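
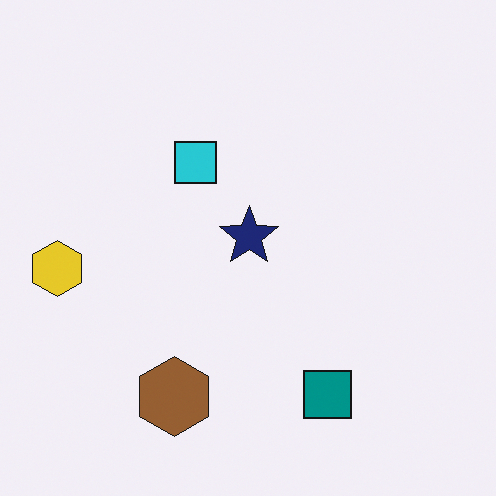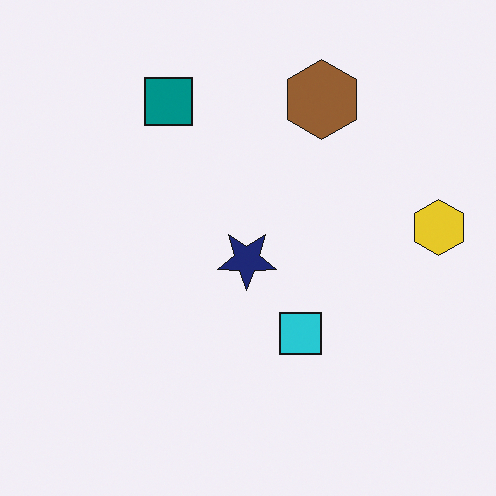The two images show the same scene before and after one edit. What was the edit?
The transformation is: rotated 180°.

The yellow hexagon sits in the left of the first image and the right of the second — consistent with a whole-image 180° rotation.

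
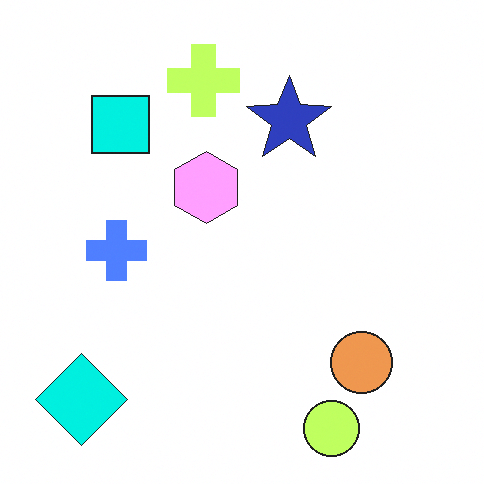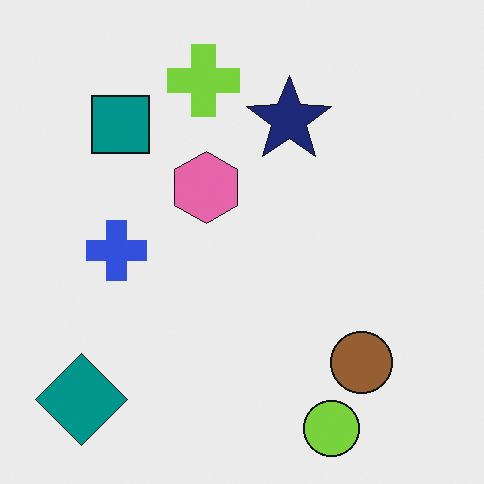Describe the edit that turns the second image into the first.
The first image is the second noticeably brightened.

Every pixel — background and shapes alike — is uniformly brightened.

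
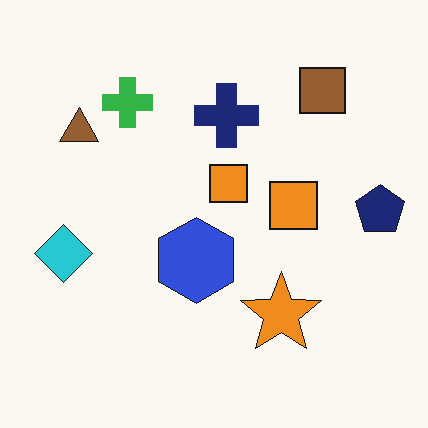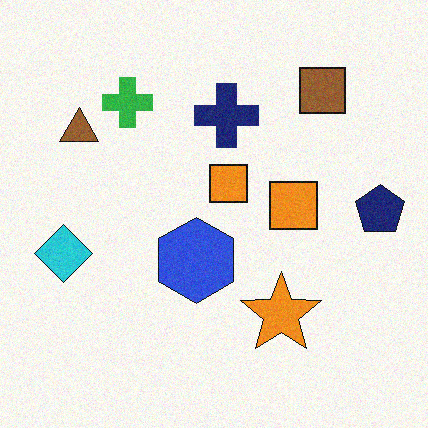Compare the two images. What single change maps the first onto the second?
The second image is the first degraded with light additive noise.

Random speckle covers the whole image, including the flat background.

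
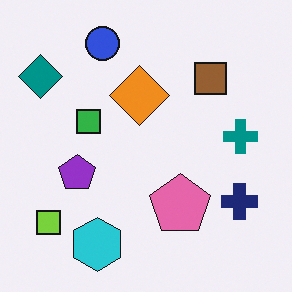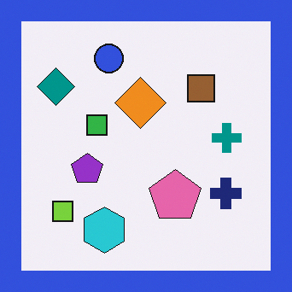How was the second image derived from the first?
The second image is the first framed with a blue border.

A solid blue frame runs around the edge of the second image, with the content slightly shrunk inside it.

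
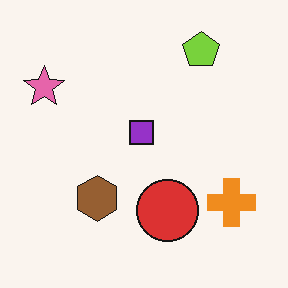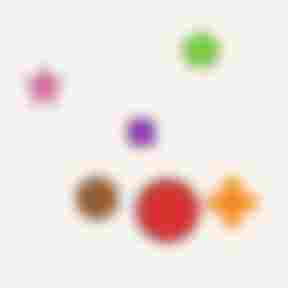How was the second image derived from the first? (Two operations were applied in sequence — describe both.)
The second image is the first heavily blurred, then degraded with heavy JPEG compression.

Shape edges and outlines are uniformly softened across the whole image. Blocky 8×8 compression artifacts appear around shape edges and the flat background shows ringing — characteristic JPEG degradation.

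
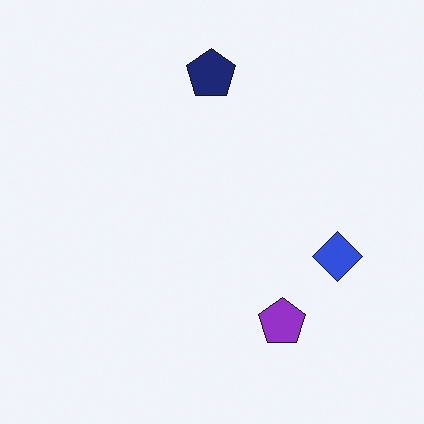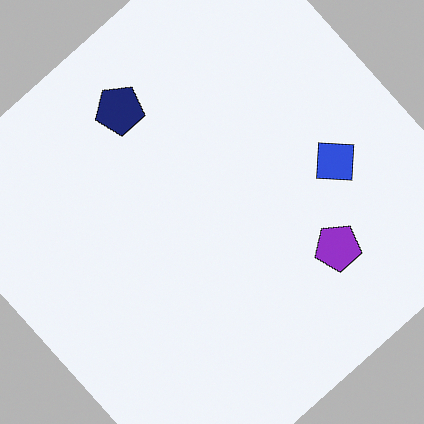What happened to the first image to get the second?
The image was rotated counter-clockwise by a large amount — several tens of degrees.

Every shape is tilted by the same angle and the image corners show triangular fill wedges — a whole-image rotation by a non-right angle.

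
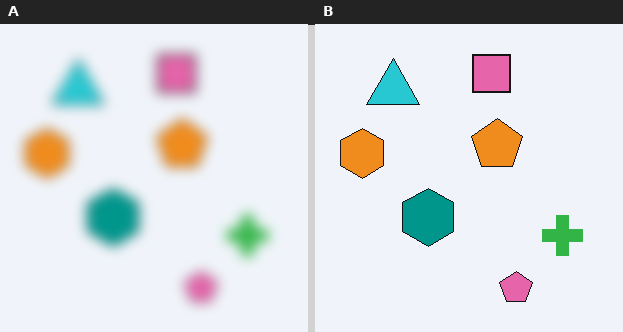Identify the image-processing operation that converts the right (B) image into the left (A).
It was heavily blurred.

Shape edges and outlines are uniformly softened across the whole image.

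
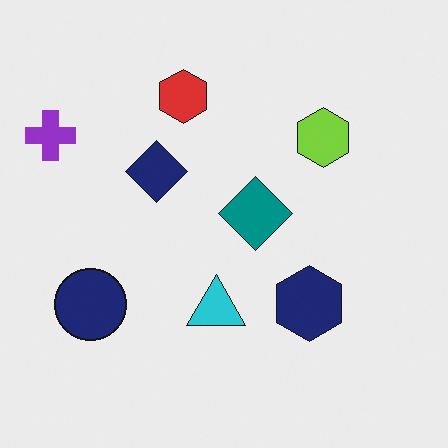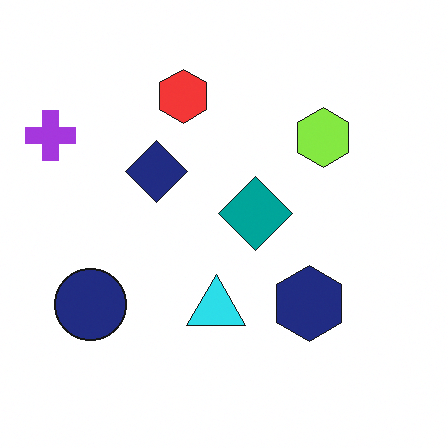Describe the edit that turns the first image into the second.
The transformation is: brightened a little.

Every pixel — background and shapes alike — is uniformly brightened.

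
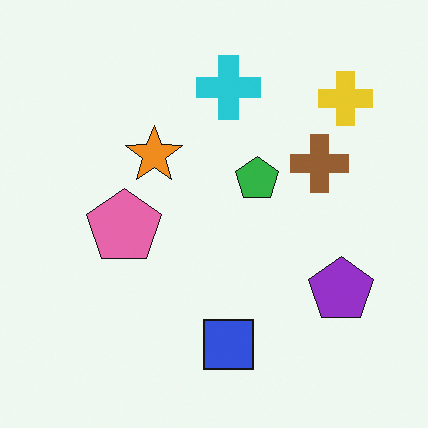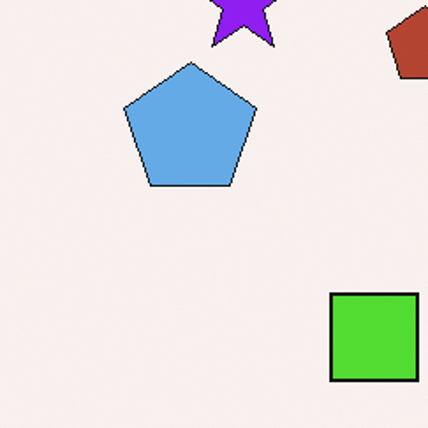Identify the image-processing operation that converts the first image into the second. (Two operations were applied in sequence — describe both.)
The image was hue-shifted by a large amount, then cropped tightly and scaled back up.

Every shape's color has rotated by the same amount around the hue wheel — a uniform hue shift. The visible shapes are larger and the field of view is narrower; shapes near the original edges may be partly or wholly outside the frame — a crop-and-rescale.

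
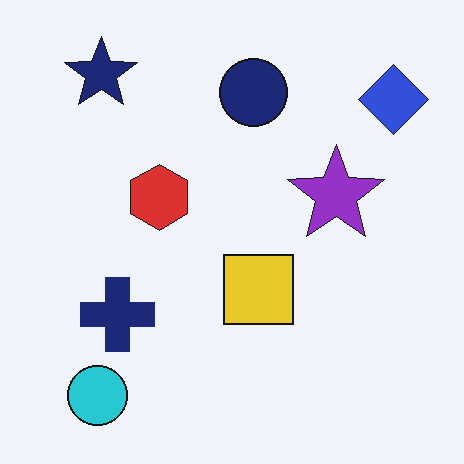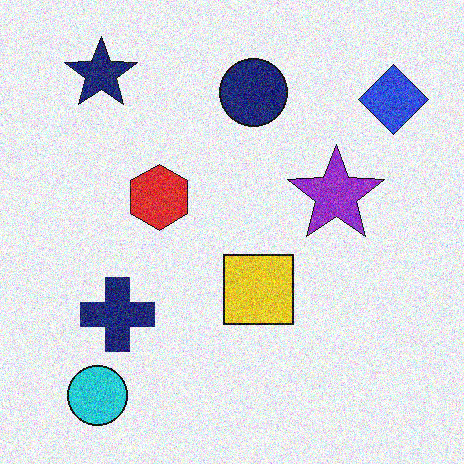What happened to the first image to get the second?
The transformation is: degraded with strong gaussian noise.

Random speckle covers the whole image, including the flat background.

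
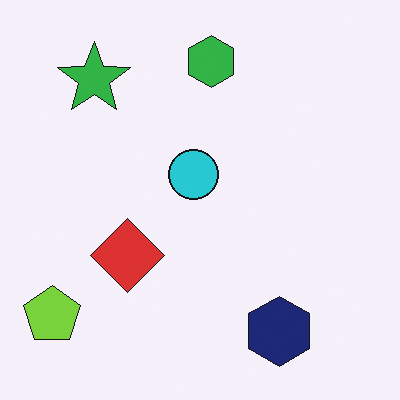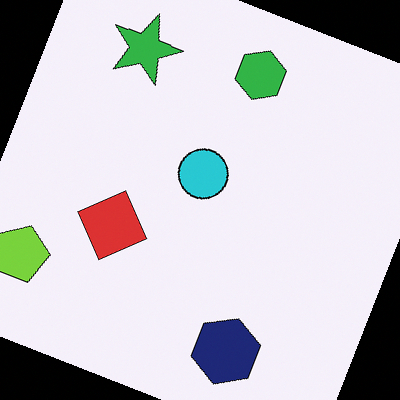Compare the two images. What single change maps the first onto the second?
The image was rotated clockwise by a clearly visible amount.

Every shape is tilted by the same angle and the image corners show triangular fill wedges — a whole-image rotation by a non-right angle.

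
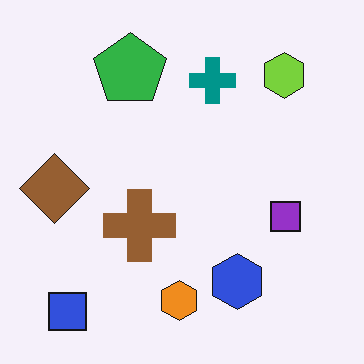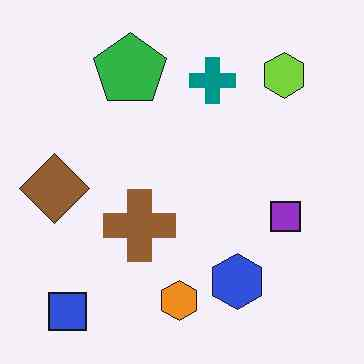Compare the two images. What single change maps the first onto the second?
The transformation is: given moderate JPEG compression.

Blocky 8×8 compression artifacts appear around shape edges and the flat background shows ringing — characteristic JPEG degradation.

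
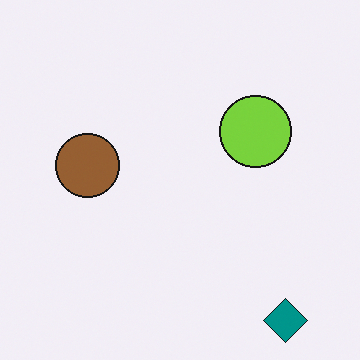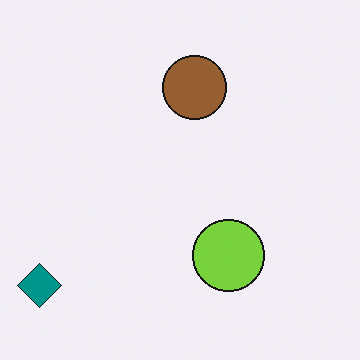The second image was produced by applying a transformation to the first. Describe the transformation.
This is the original image rotated 90° clockwise.

The teal diamond sits in the bottom-right of the first image and the bottom-left of the second — consistent with a whole-image 90° clockwise rotation.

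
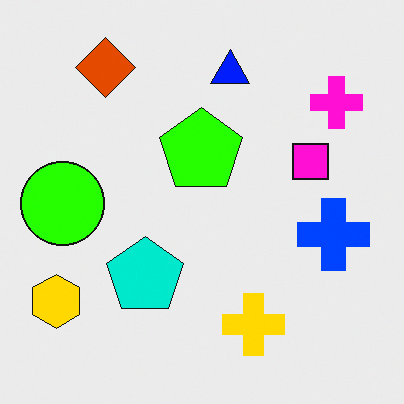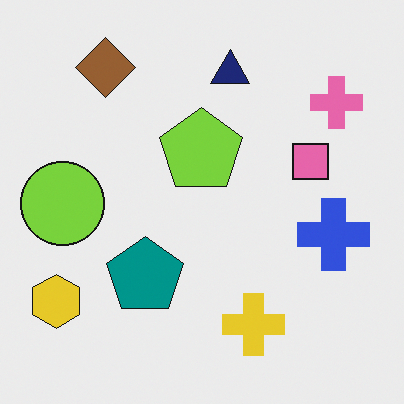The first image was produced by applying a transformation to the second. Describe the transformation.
The transformation is: made much more vivid (saturation change).

All colors are more vivid — a global saturation change.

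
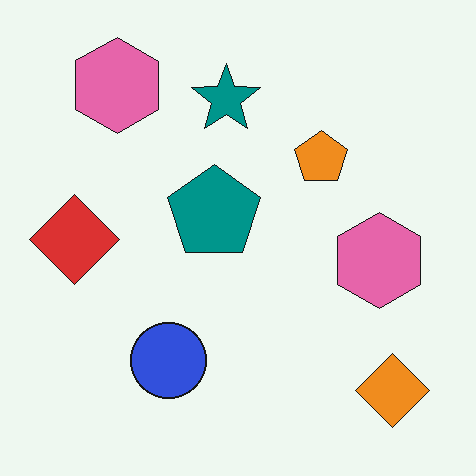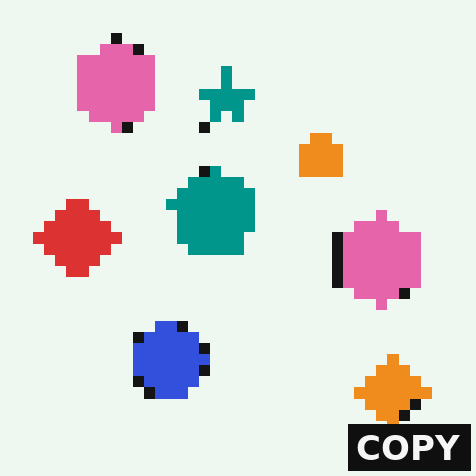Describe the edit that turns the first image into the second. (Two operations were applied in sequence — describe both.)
This is the original image heavily pixelated into large blocks, then watermarked with the text "COPY" in the lower-right corner.

Shapes are reduced to large square blocks; fine edges and outlines are lost — a downscale-then-upscale (mosaic) effect. A dark label reading "COPY" appears in the lower-right corner.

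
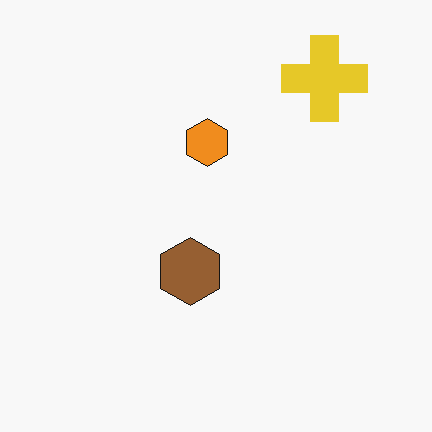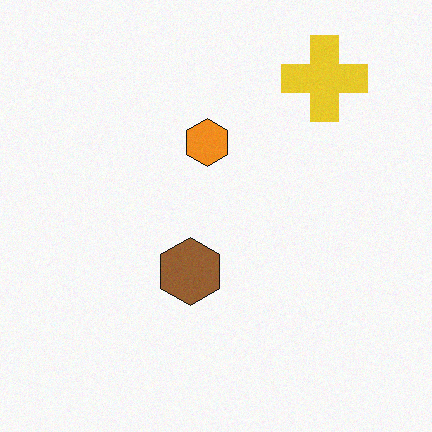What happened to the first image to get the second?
The transformation is: degraded with a light layer of grain.

Random speckle covers the whole image, including the flat background.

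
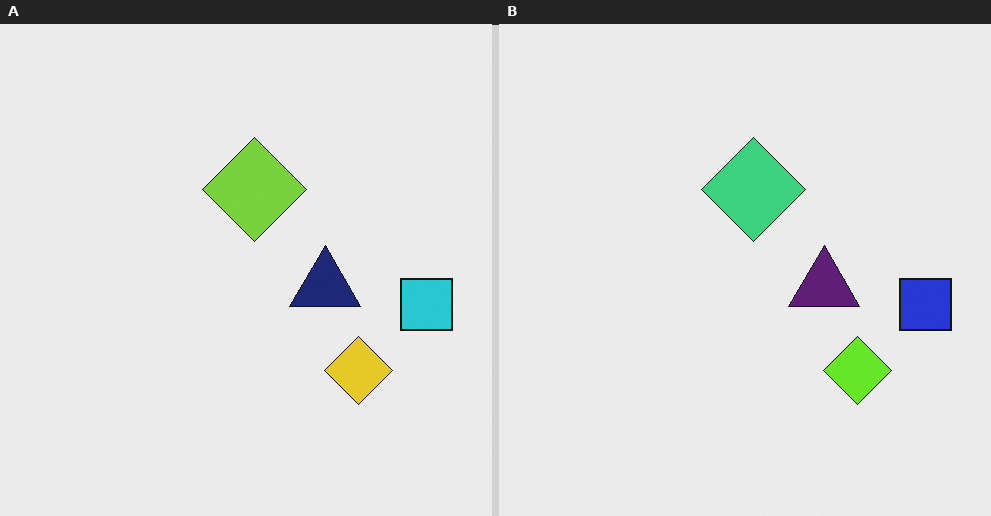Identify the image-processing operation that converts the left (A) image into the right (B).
The image was hue-shifted by a small amount.

Every shape's color has rotated by the same amount around the hue wheel — a uniform hue shift.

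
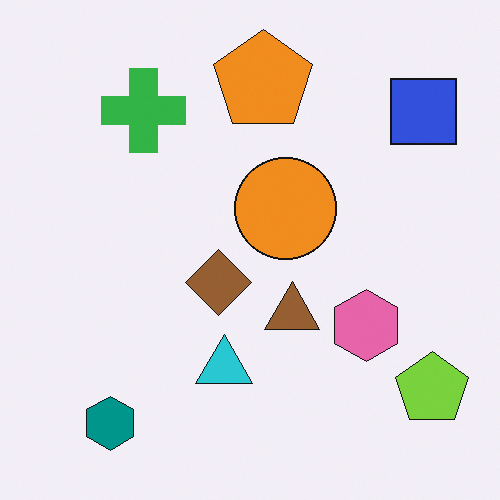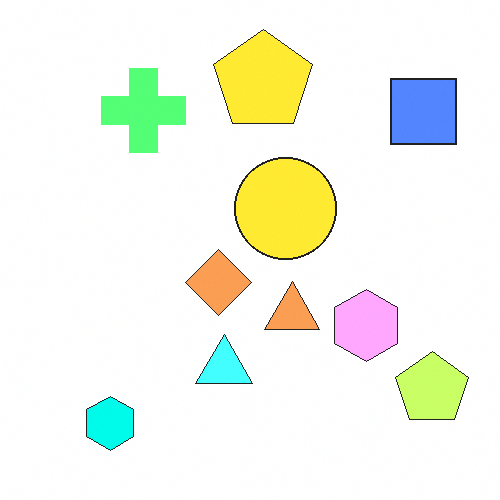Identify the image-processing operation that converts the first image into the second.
Noticeably brightened.

Every pixel — background and shapes alike — is uniformly brightened.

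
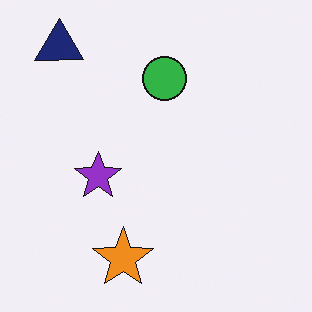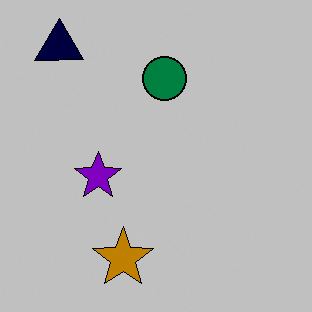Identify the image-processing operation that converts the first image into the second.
Aggressively posterized.

Each flat color has snapped to a coarser quantized level — most visibly, the near-white background has dropped to a flat grey.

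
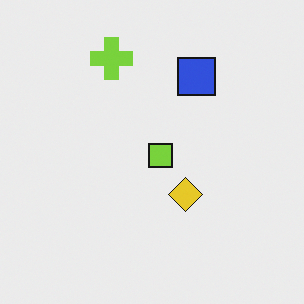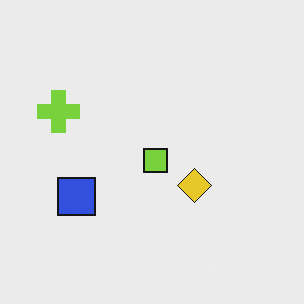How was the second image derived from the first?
This is the original image transposed (reflected across the top-left ↔ bottom-right diagonal).

Shapes have swapped their row and column positions — what was in the top-right is now in the bottom-left — a diagonal reflection.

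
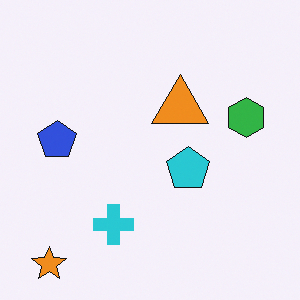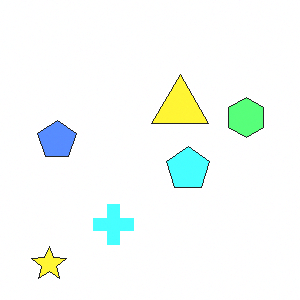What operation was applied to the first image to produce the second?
This is the original image substantially brightened.

Every pixel — background and shapes alike — is uniformly brightened.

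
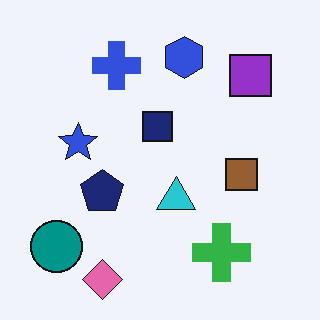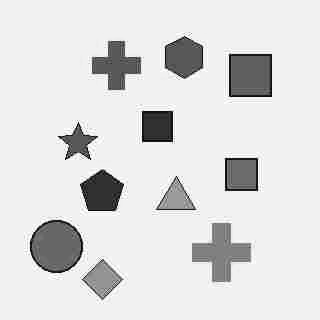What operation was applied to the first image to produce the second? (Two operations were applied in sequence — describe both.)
It was degraded with heavy JPEG compression, then converted to grayscale.

Blocky 8×8 compression artifacts appear around shape edges and the flat background shows ringing — characteristic JPEG degradation. All color is removed — every shape is now a shade of grey.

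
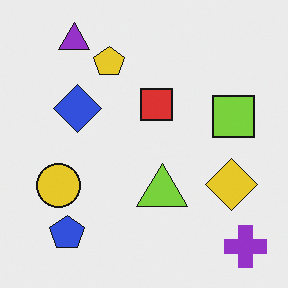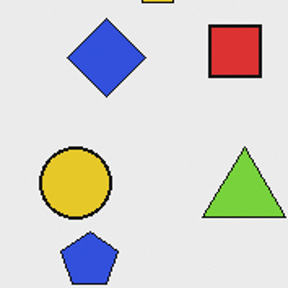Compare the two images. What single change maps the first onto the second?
The transformation is: cropped tightly and scaled back up.

The visible shapes are larger and the field of view is narrower; shapes near the original edges may be partly or wholly outside the frame — a crop-and-rescale.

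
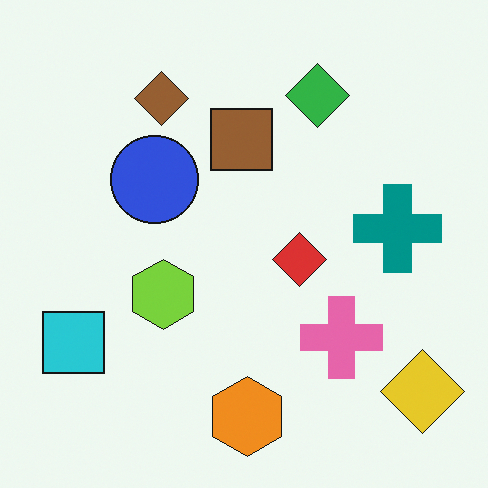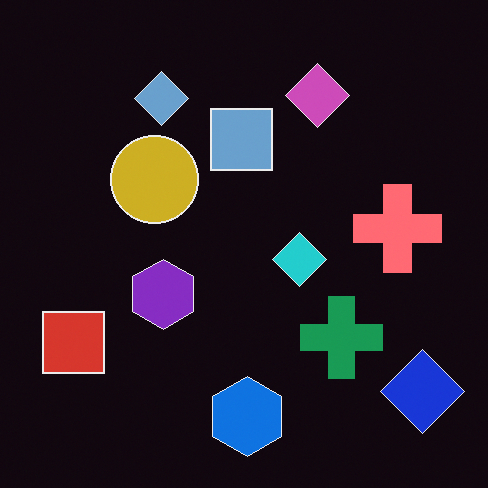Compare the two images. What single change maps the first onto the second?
The second image is the first color-inverted (negative).

The light background has become dark and every shape's color is its complement — a photographic negative.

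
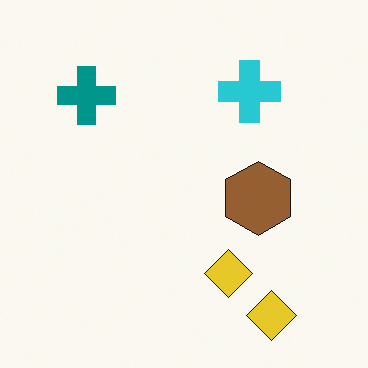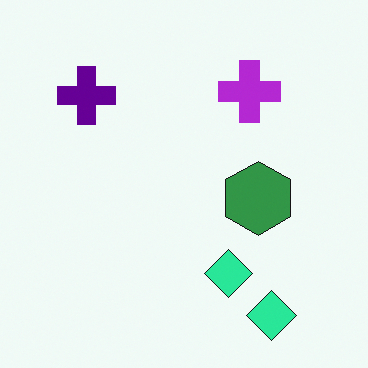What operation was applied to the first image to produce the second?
It was hue-shifted through roughly a third of the color wheel.

Every shape's color has rotated by the same amount around the hue wheel — a uniform hue shift.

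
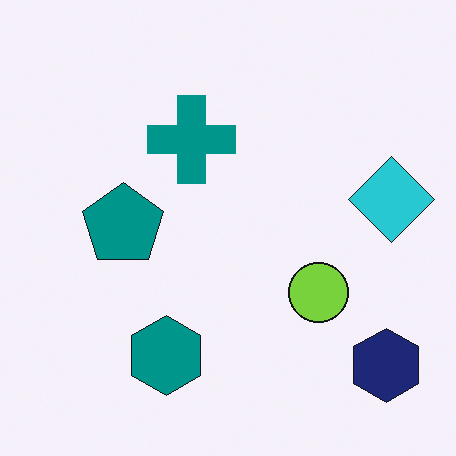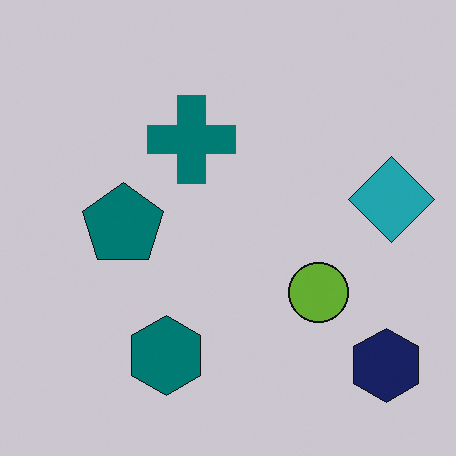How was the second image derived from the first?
The second image is the first slightly darkened.

Every pixel — background and shapes alike — is uniformly darkened.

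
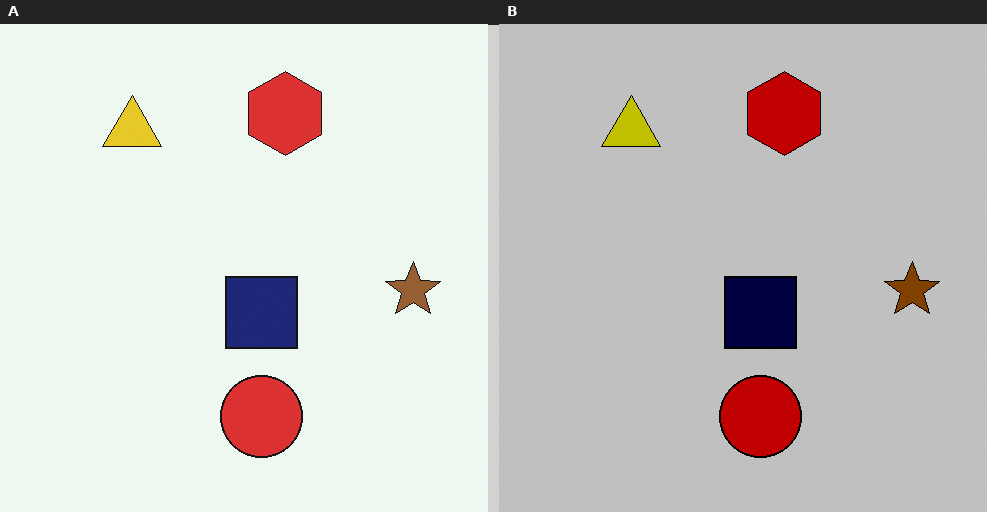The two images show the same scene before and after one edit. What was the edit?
Aggressively posterized.

Each flat color has snapped to a coarser quantized level — most visibly, the near-white background has dropped to a flat grey.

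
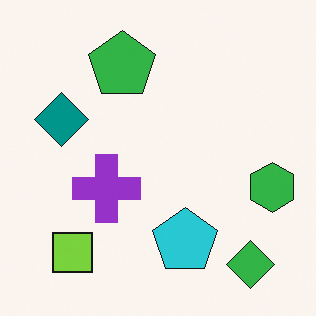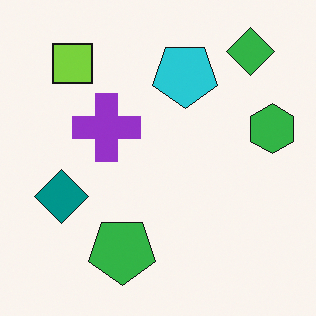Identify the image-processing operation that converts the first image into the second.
It was flipped vertically (top ↔ bottom).

The green diamond is in the bottom-right of the first image and the top-right of the second — shapes on opposite sides of the horizontal midline have swapped in a mirror flip.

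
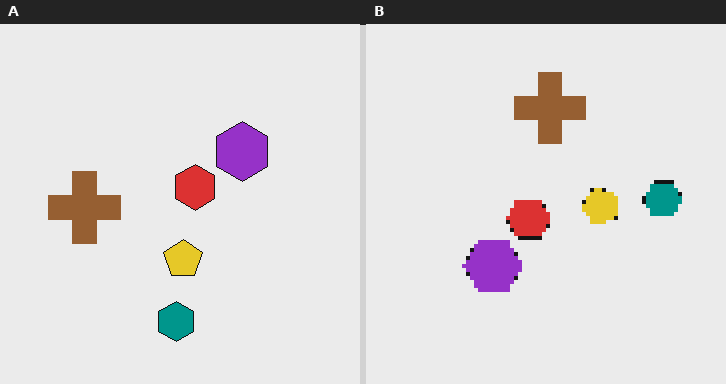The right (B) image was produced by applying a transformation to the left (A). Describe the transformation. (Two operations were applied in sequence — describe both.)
Transposed (reflected across the top-left ↔ bottom-right diagonal), then mildly pixelated.

Shapes have swapped their row and column positions — what was in the top-right is now in the bottom-left — a diagonal reflection. Shapes are reduced to large square blocks; fine edges and outlines are lost — a downscale-then-upscale (mosaic) effect.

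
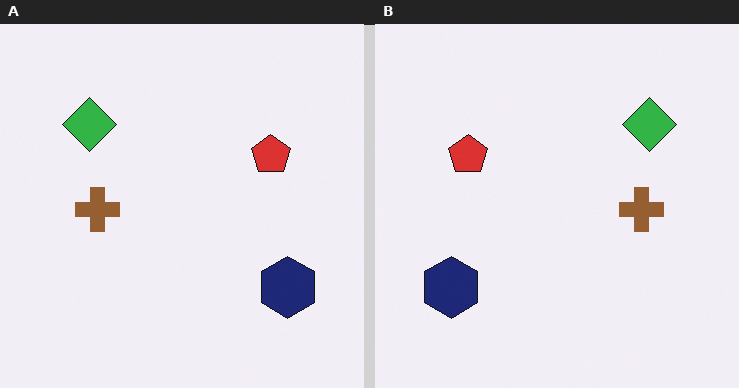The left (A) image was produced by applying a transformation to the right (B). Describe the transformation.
The transformation is: flipped horizontally (left ↔ right).

The navy hexagon is in the bottom-left of the right (B) image and the bottom-right of the left (A) — shapes on opposite sides of the vertical midline have swapped in a mirror flip.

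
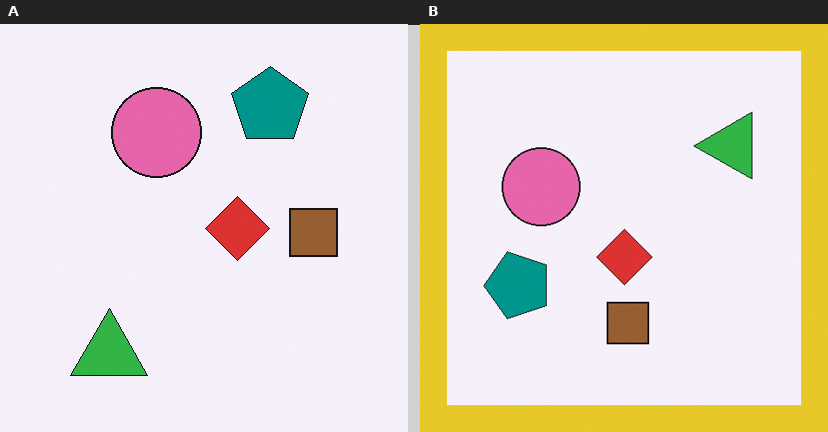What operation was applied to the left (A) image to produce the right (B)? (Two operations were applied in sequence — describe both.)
This is the original image transposed (reflected across the top-left ↔ bottom-right diagonal), then framed with a yellow border.

Shapes have swapped their row and column positions — what was in the top-right is now in the bottom-left — a diagonal reflection. A solid yellow frame runs around the edge of the right (B) image, with the content slightly shrunk inside it.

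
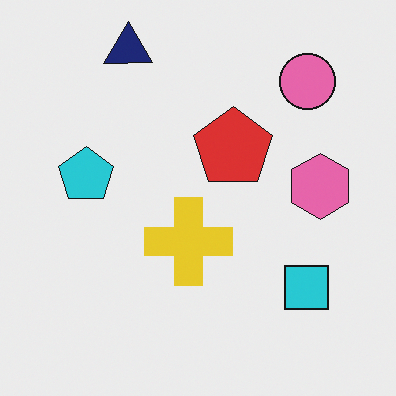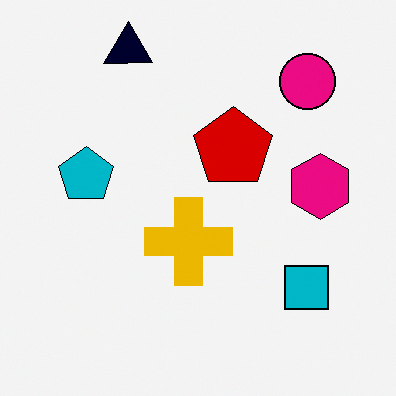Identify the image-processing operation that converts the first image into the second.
The image was boosted in contrast.

Tones are pushed away from mid-grey across the whole image — a global contrast change.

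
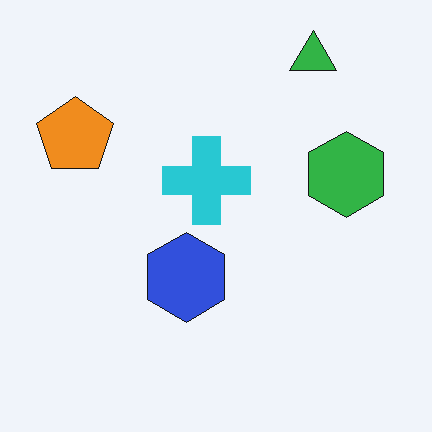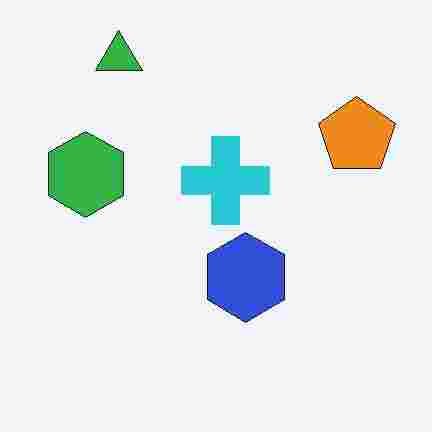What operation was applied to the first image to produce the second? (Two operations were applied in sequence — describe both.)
This is the original image heavily JPEG-compressed with obvious blocking artifacts, then flipped horizontally (left ↔ right).

Blocky 8×8 compression artifacts appear around shape edges and the flat background shows ringing — characteristic JPEG degradation. The orange pentagon is in the top-left of the first image and the top-right of the second — shapes on opposite sides of the vertical midline have swapped in a mirror flip.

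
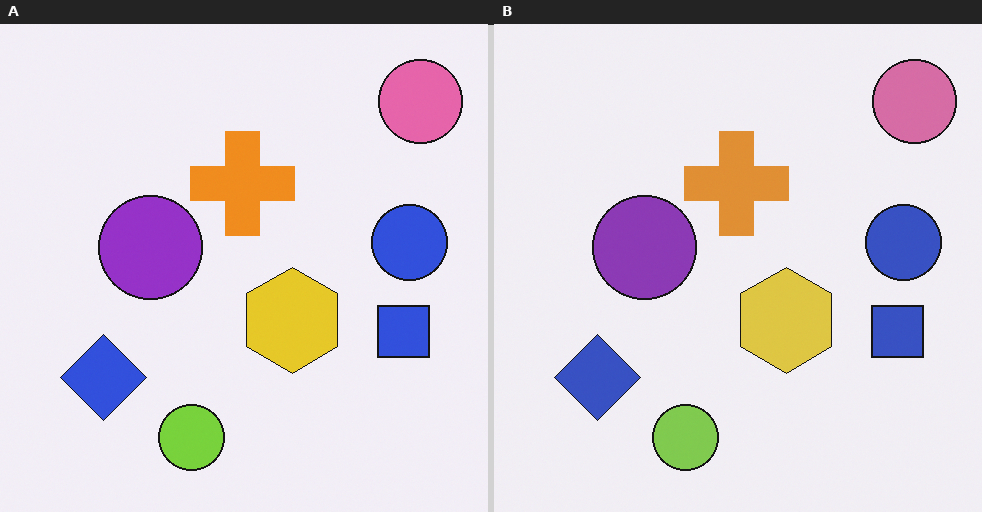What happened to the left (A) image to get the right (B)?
This is the original image slightly desaturated.

All colors are more muted and greyish — a global saturation change.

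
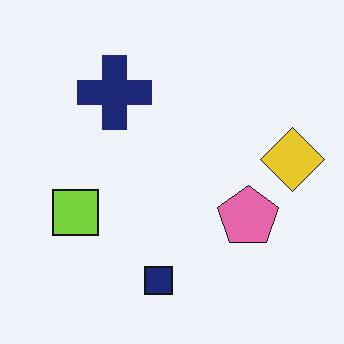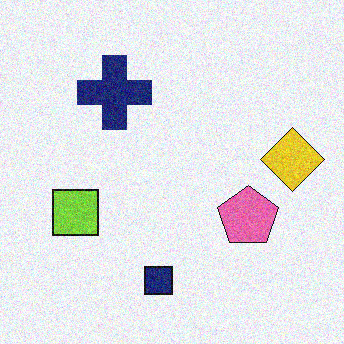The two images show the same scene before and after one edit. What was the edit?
Degraded with moderate additive noise.

Random speckle covers the whole image, including the flat background.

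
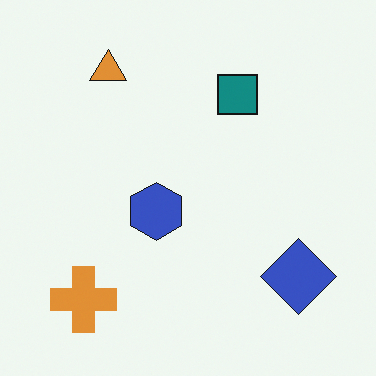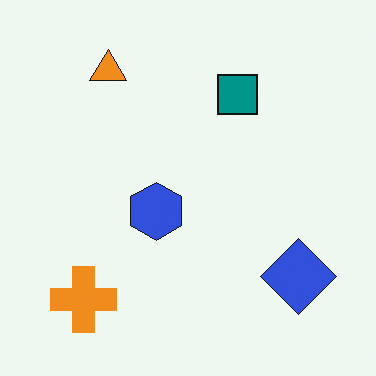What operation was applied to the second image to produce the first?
It was slightly desaturated.

All colors are more muted and greyish — a global saturation change.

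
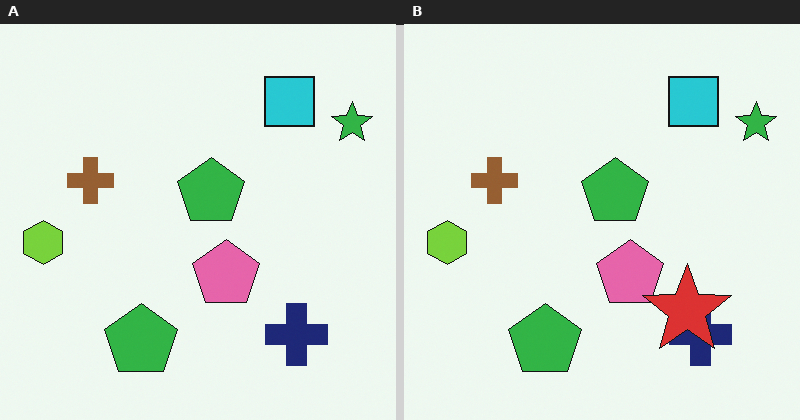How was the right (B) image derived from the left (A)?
It was overlaid with an additional red star.

A red star appears in the right (B) image that is absent from the left (A).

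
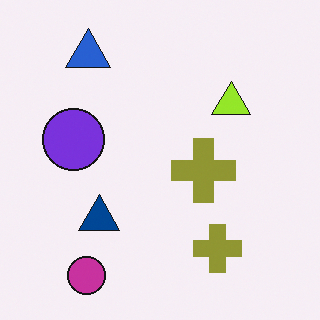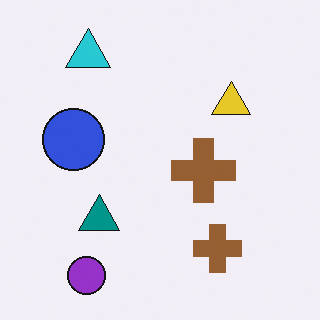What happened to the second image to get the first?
It was hue-shifted slightly.

Every shape's color has rotated by the same amount around the hue wheel — a uniform hue shift.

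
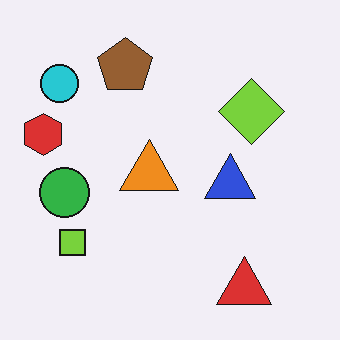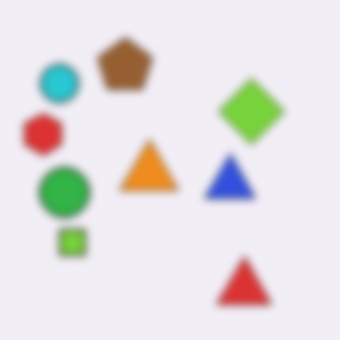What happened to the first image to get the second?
The transformation is: noticeably gaussian-blurred.

Shape edges and outlines are uniformly softened across the whole image.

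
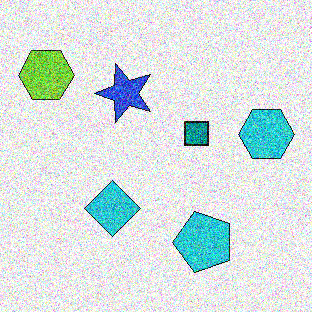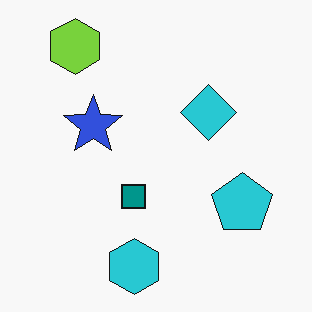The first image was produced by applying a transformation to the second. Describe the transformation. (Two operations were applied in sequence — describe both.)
It was degraded with strong gaussian noise, then transposed (reflected across the top-left ↔ bottom-right diagonal).

Random speckle covers the whole image, including the flat background. Shapes have swapped their row and column positions — what was in the top-right is now in the bottom-left — a diagonal reflection.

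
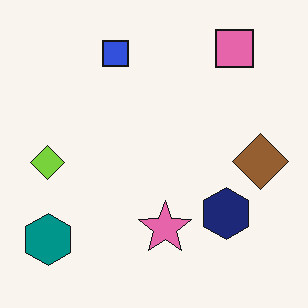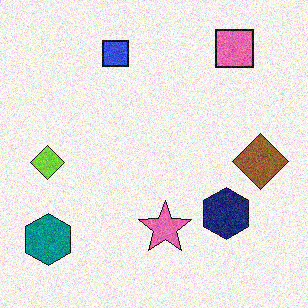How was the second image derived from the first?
This is the original image degraded with moderate additive noise.

Random speckle covers the whole image, including the flat background.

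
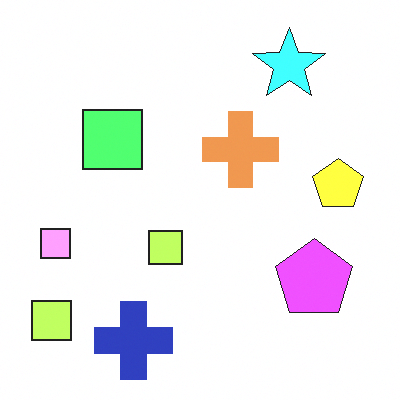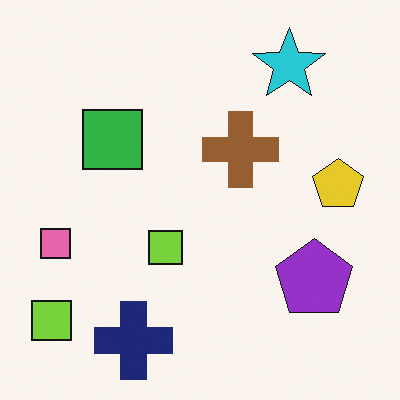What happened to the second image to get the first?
The image was brightened a lot.

Every pixel — background and shapes alike — is uniformly brightened.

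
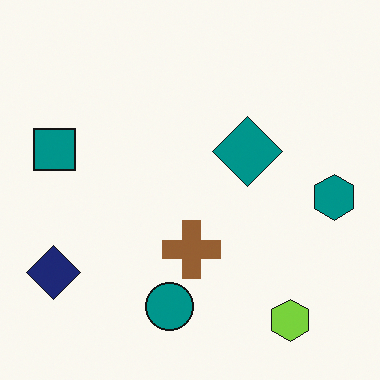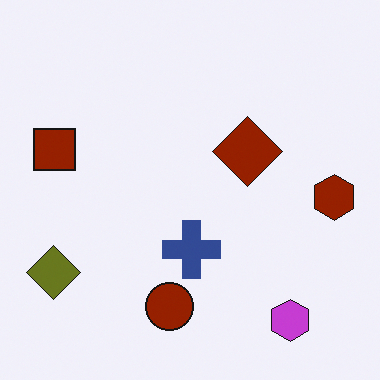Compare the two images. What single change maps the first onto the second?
This is the original image hue-shifted through roughly half the color wheel.

Every shape's color has rotated by the same amount around the hue wheel — a uniform hue shift.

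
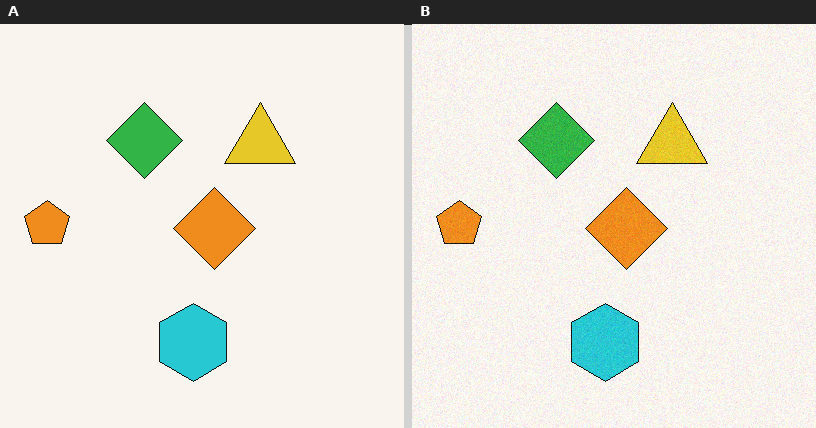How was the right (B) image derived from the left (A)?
It was degraded with light additive noise.

Random speckle covers the whole image, including the flat background.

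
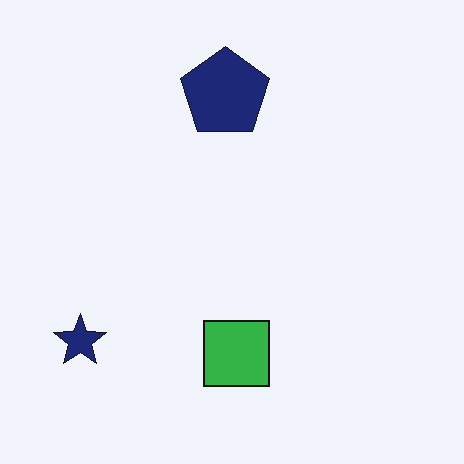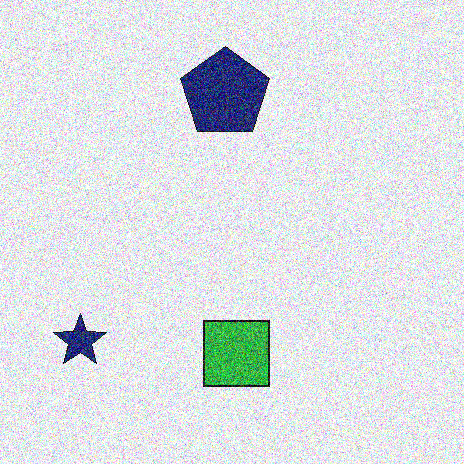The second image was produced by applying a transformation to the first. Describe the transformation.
The image was degraded with heavy additive noise.

Random speckle covers the whole image, including the flat background.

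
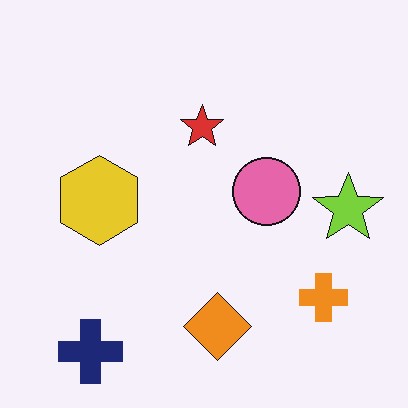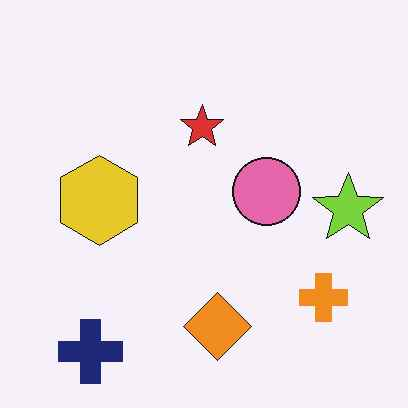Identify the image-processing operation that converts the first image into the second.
Given moderate JPEG compression.

Blocky 8×8 compression artifacts appear around shape edges and the flat background shows ringing — characteristic JPEG degradation.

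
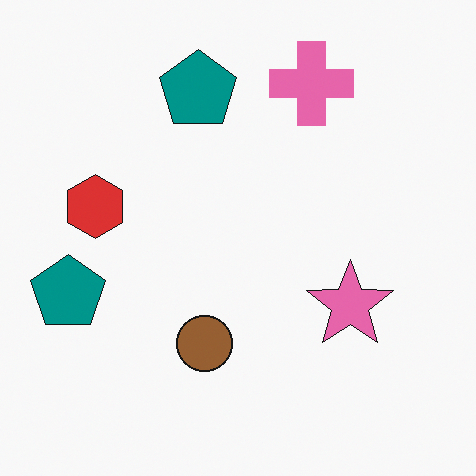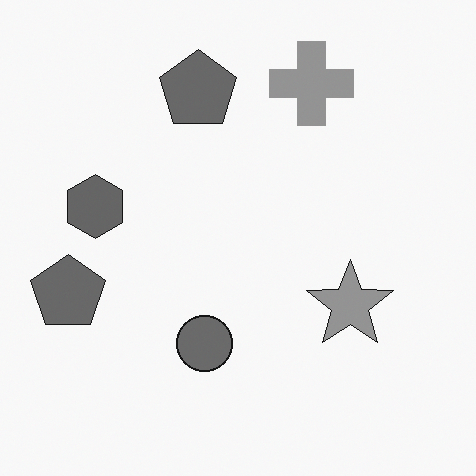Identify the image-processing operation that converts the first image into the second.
The second image is the first converted to grayscale.

All color is removed — every shape is now a shade of grey.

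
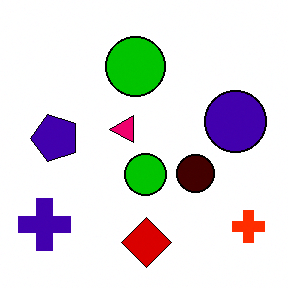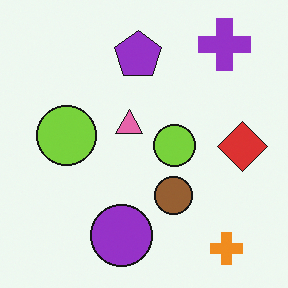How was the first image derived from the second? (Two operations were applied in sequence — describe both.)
It was given much higher contrast, then transposed (reflected across the top-left ↔ bottom-right diagonal).

Tones are pushed away from mid-grey across the whole image — a global contrast change. Shapes have swapped their row and column positions — what was in the top-right is now in the bottom-left — a diagonal reflection.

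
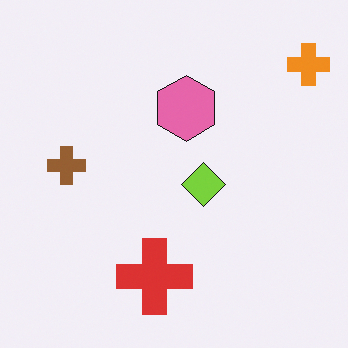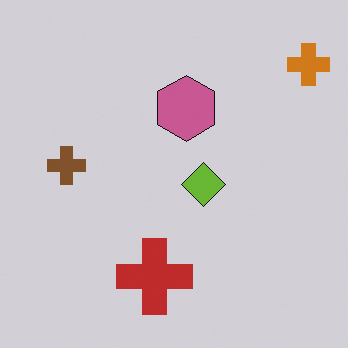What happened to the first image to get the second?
The second image is the first darkened a little.

Every pixel — background and shapes alike — is uniformly darkened.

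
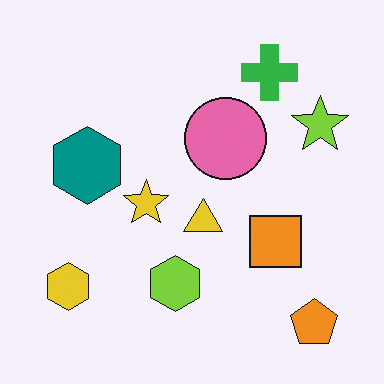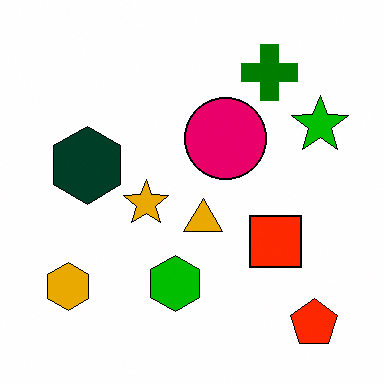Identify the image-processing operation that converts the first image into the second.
It was given much higher contrast.

Tones are pushed away from mid-grey across the whole image — a global contrast change.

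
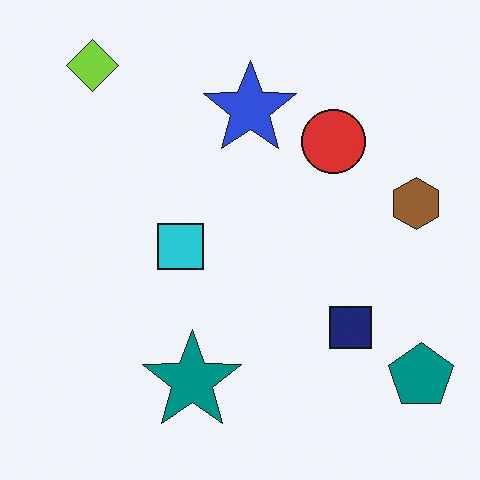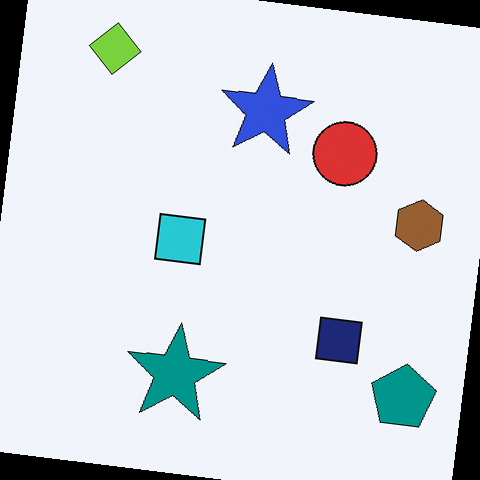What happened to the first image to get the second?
The image was rotated clockwise by a small amount.

Every shape is tilted by the same angle and the image corners show triangular fill wedges — a whole-image rotation by a non-right angle.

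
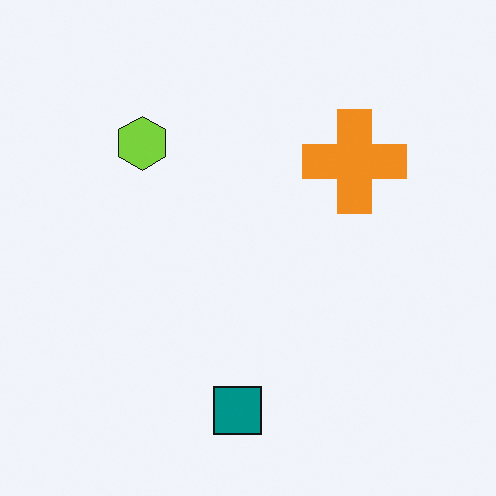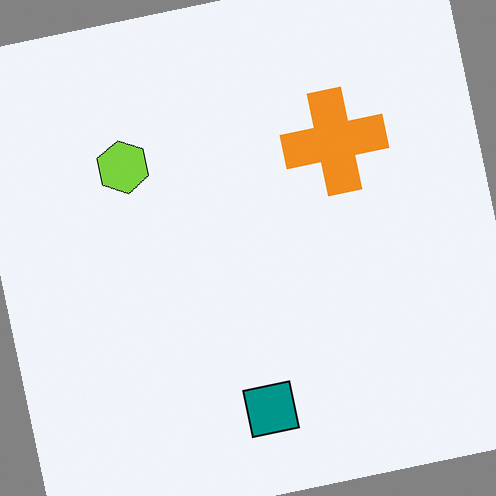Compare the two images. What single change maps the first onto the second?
This is the original image rotated counter-clockwise by a small amount.

Every shape is tilted by the same angle and the image corners show triangular fill wedges — a whole-image rotation by a non-right angle.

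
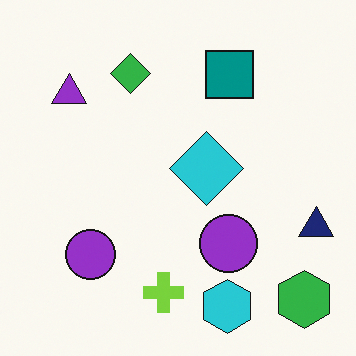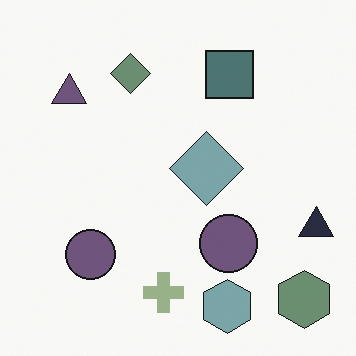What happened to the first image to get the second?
This is the original image made much more muted (saturation change).

All colors are more muted and greyish — a global saturation change.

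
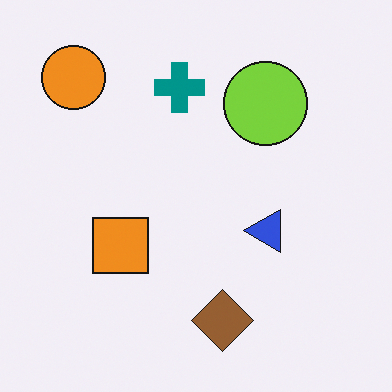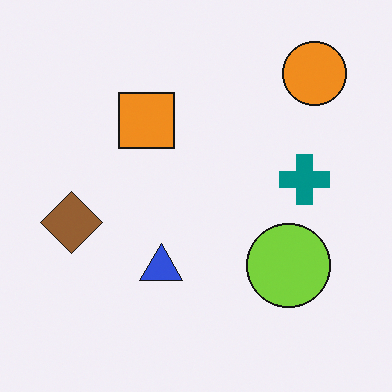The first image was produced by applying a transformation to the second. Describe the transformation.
This is the original image rotated 90° counter-clockwise.

The orange circle sits in the top-right of the second image and the top-left of the first — consistent with a whole-image 90° counter-clockwise rotation.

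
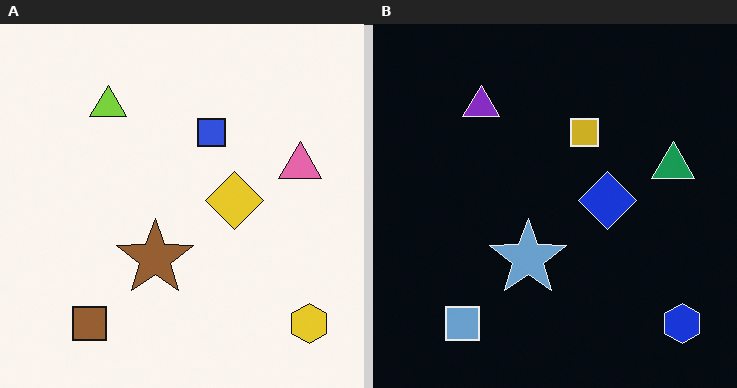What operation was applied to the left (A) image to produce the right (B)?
It was color-inverted (negative).

The light background has become dark and every shape's color is its complement — a photographic negative.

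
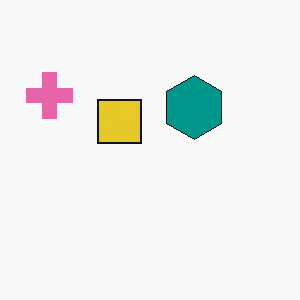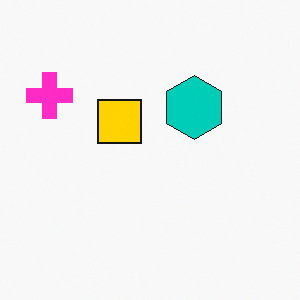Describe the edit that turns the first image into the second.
The image was heavily oversaturated.

All colors are more vivid — a global saturation change.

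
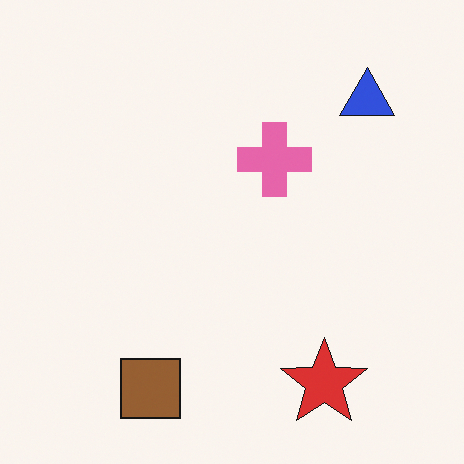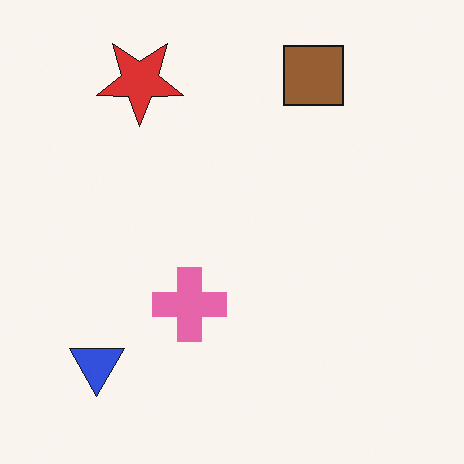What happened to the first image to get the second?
This is the original image rotated 180°.

The blue triangle sits in the top-right of the first image and the bottom-left of the second — consistent with a whole-image 180° rotation.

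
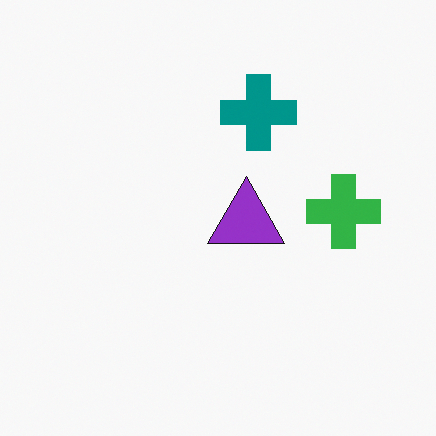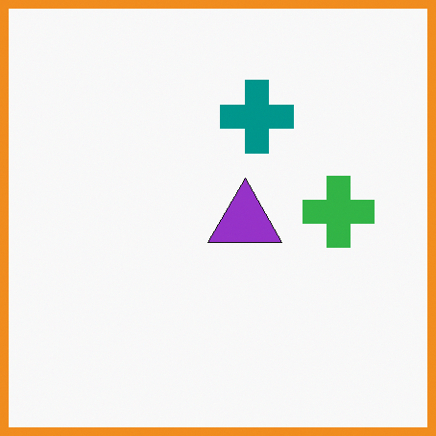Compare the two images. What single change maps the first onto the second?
The second image is the first framed with a orange border.

A solid orange frame runs around the edge of the second image, with the content slightly shrunk inside it.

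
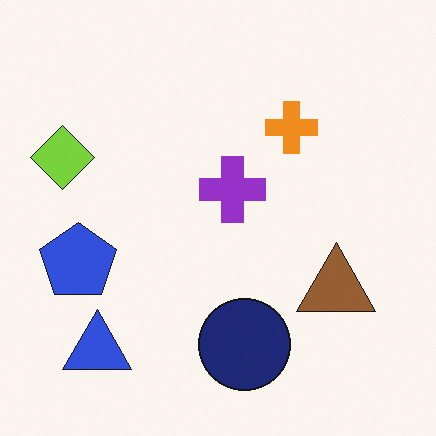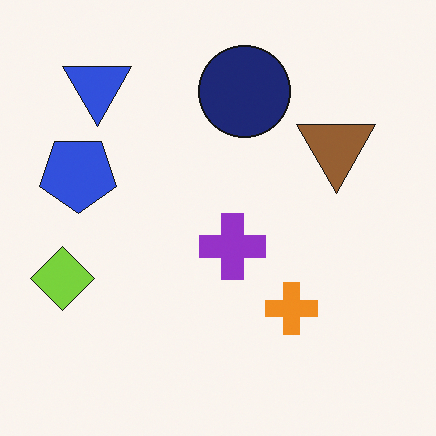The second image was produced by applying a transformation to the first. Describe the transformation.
The image was flipped vertically (top ↔ bottom).

The blue triangle is in the bottom-left of the first image and the top-left of the second — shapes on opposite sides of the horizontal midline have swapped in a mirror flip.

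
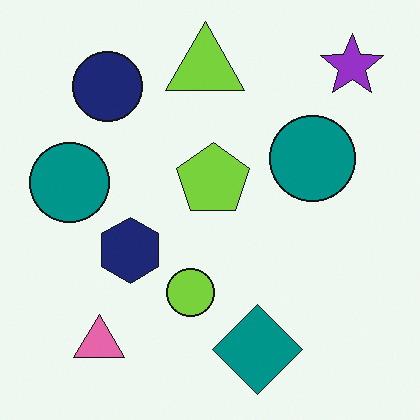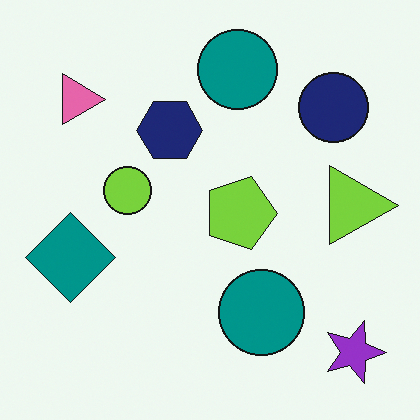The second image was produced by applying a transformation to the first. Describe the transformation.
It was rotated 90° clockwise.

The purple star sits in the top-right of the first image and the bottom-right of the second — consistent with a whole-image 90° clockwise rotation.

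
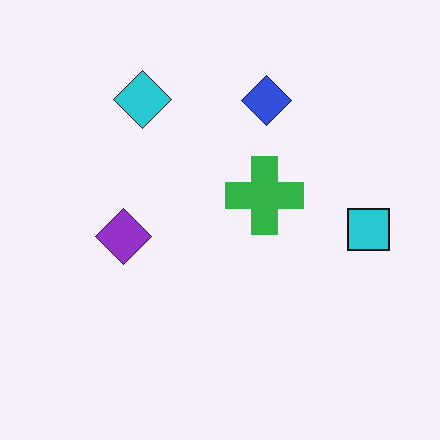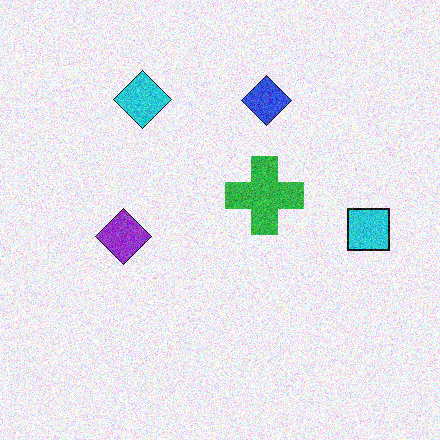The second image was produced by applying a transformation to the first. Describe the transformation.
This is the original image degraded with visible gaussian noise.

Random speckle covers the whole image, including the flat background.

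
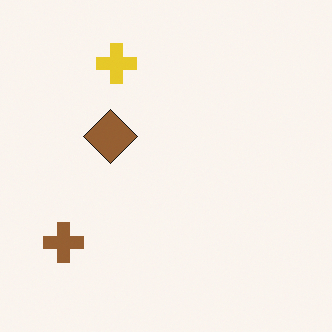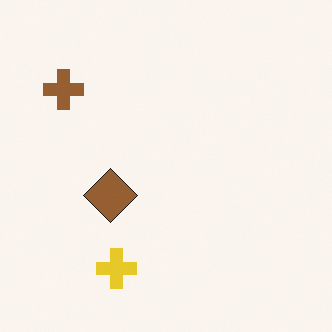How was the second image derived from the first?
The image was flipped vertically (top ↔ bottom).

The yellow cross is in the top of the first image and the bottom of the second — shapes on opposite sides of the horizontal midline have swapped in a mirror flip.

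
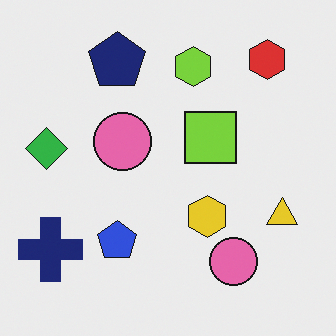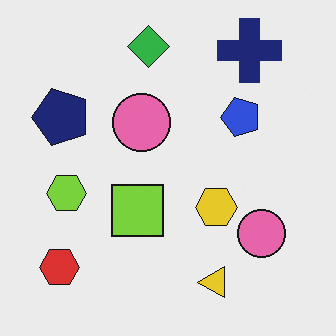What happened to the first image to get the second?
This is the original image transposed (reflected across the top-left ↔ bottom-right diagonal).

Shapes have swapped their row and column positions — what was in the top-right is now in the bottom-left — a diagonal reflection.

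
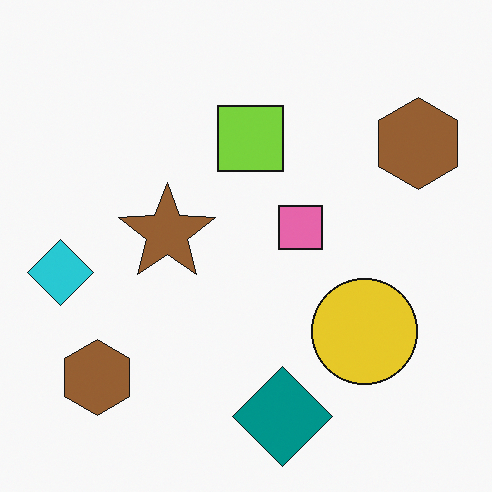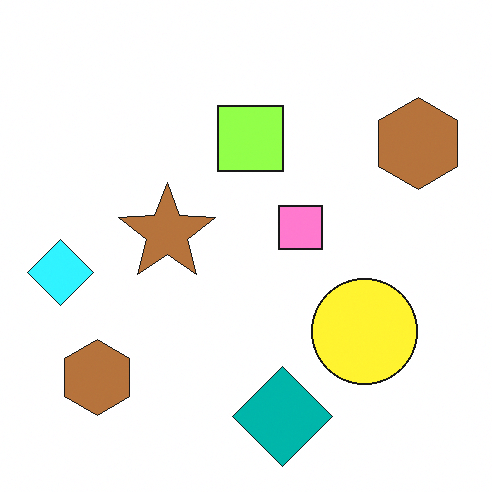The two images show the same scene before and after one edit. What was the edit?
Slightly brightened.

Every pixel — background and shapes alike — is uniformly brightened.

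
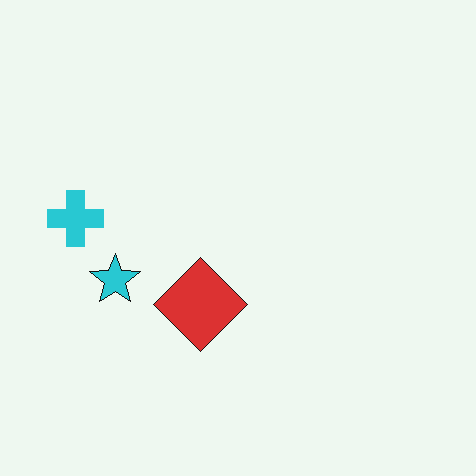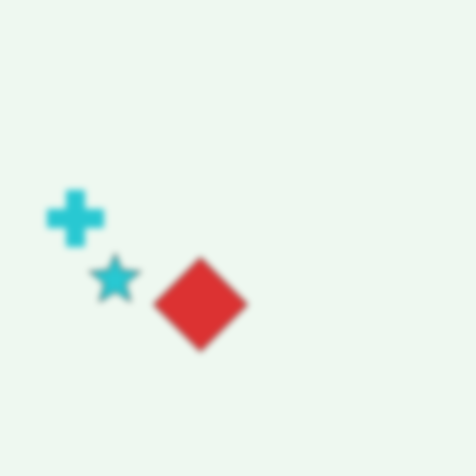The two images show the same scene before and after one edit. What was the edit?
The second image is the first moderately blurred.

Shape edges and outlines are uniformly softened across the whole image.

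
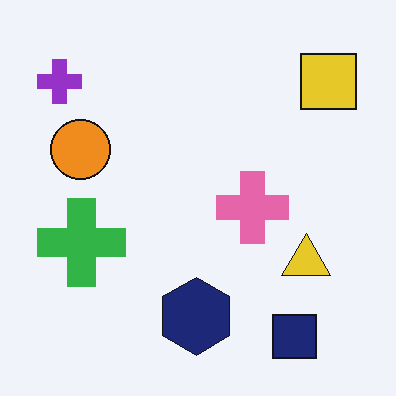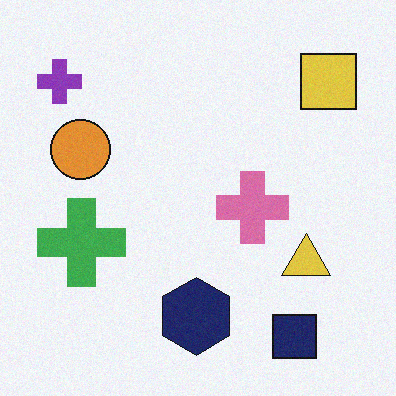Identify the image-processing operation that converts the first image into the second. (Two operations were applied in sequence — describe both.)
This is the original image slightly desaturated, then degraded with light additive noise.

All colors are more muted and greyish — a global saturation change. Random speckle covers the whole image, including the flat background.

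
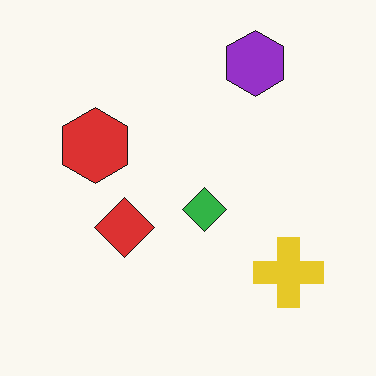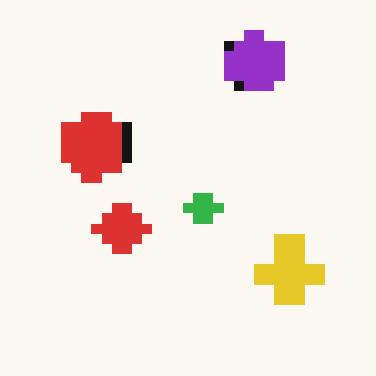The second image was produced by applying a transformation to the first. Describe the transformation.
Coarsely pixelated.

Shapes are reduced to large square blocks; fine edges and outlines are lost — a downscale-then-upscale (mosaic) effect.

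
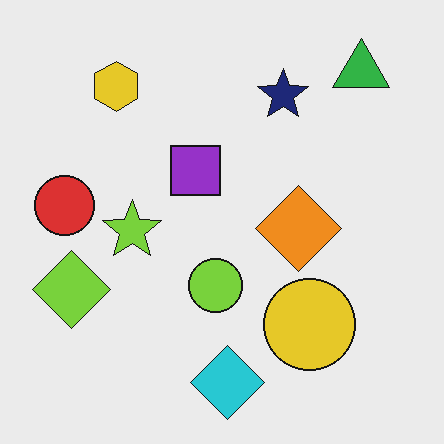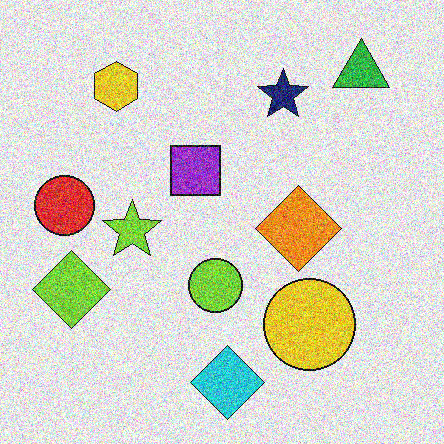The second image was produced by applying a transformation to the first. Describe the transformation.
The image was degraded with a thick layer of grain.

Random speckle covers the whole image, including the flat background.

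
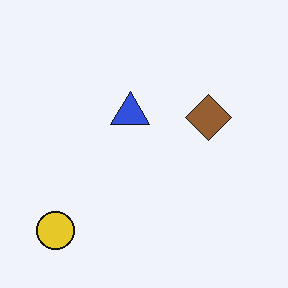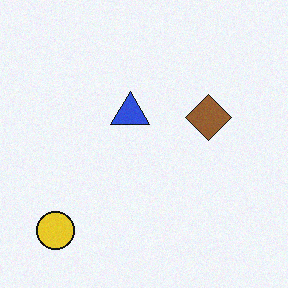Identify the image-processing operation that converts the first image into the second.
It was degraded with light additive noise.

Random speckle covers the whole image, including the flat background.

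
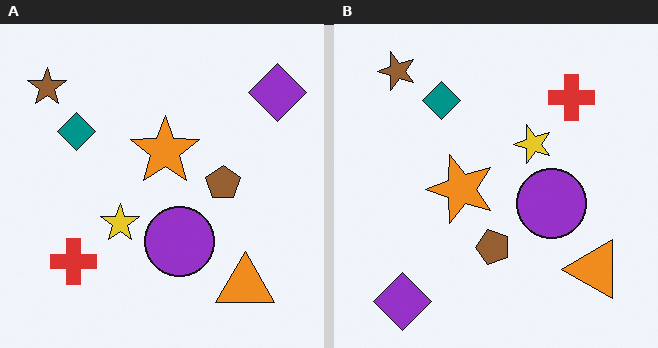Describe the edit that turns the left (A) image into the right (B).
It was transposed (reflected across the top-left ↔ bottom-right diagonal).

Shapes have swapped their row and column positions — what was in the top-right is now in the bottom-left — a diagonal reflection.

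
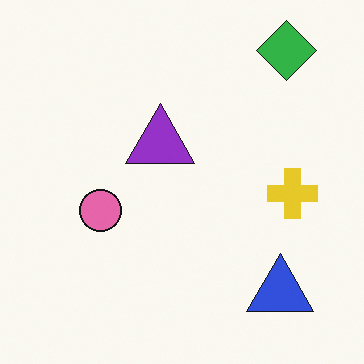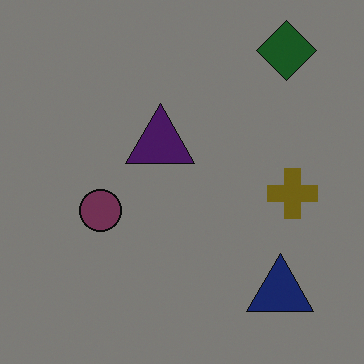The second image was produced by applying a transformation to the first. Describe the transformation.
The image was noticeably darkened.

Every pixel — background and shapes alike — is uniformly darkened.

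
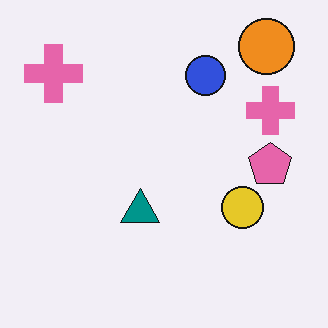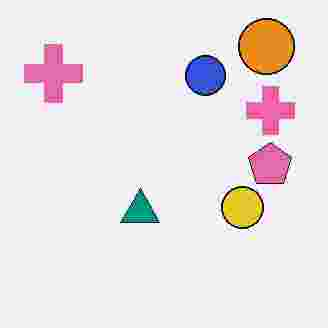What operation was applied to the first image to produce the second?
It was heavily JPEG-compressed with obvious blocking artifacts.

Blocky 8×8 compression artifacts appear around shape edges and the flat background shows ringing — characteristic JPEG degradation.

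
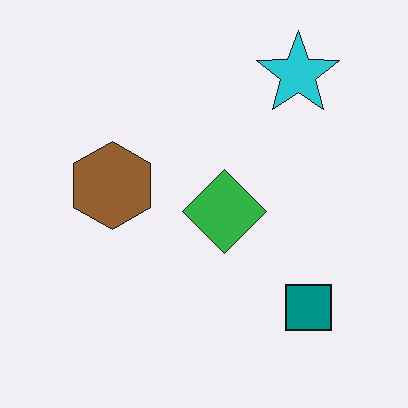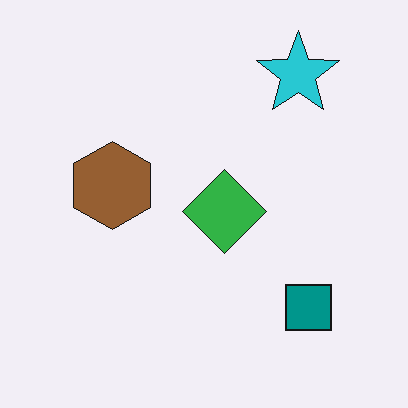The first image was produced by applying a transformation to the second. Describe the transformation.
JPEG-compressed with visible artifacts.

Blocky 8×8 compression artifacts appear around shape edges and the flat background shows ringing — characteristic JPEG degradation.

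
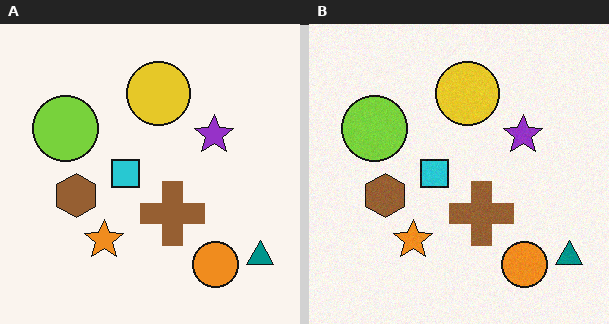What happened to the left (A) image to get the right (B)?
The image was degraded with subtle gaussian noise.

Random speckle covers the whole image, including the flat background.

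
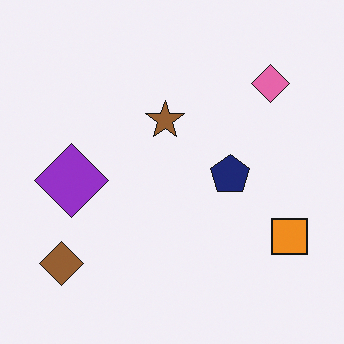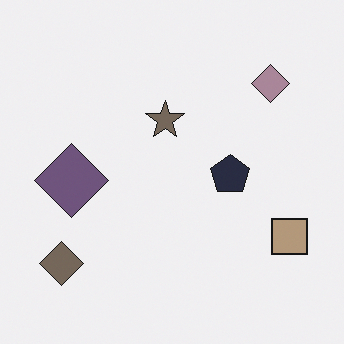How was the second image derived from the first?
It was made much more muted (saturation change).

All colors are more muted and greyish — a global saturation change.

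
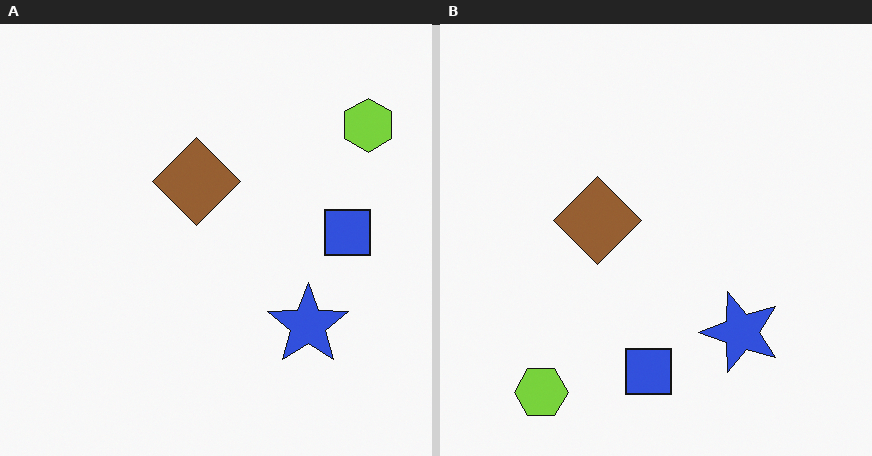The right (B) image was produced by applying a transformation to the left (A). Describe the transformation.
The transformation is: transposed (reflected across the top-left ↔ bottom-right diagonal).

Shapes have swapped their row and column positions — what was in the top-right is now in the bottom-left — a diagonal reflection.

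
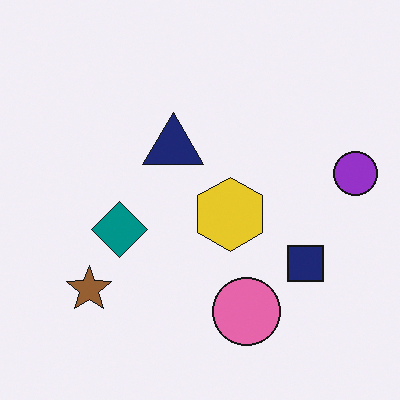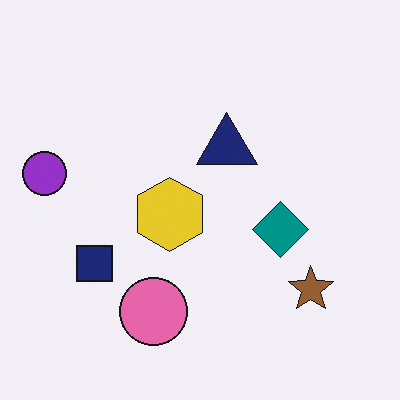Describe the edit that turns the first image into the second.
The transformation is: flipped horizontally (left ↔ right).

The purple circle is in the right of the first image and the left of the second — shapes on opposite sides of the vertical midline have swapped in a mirror flip.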